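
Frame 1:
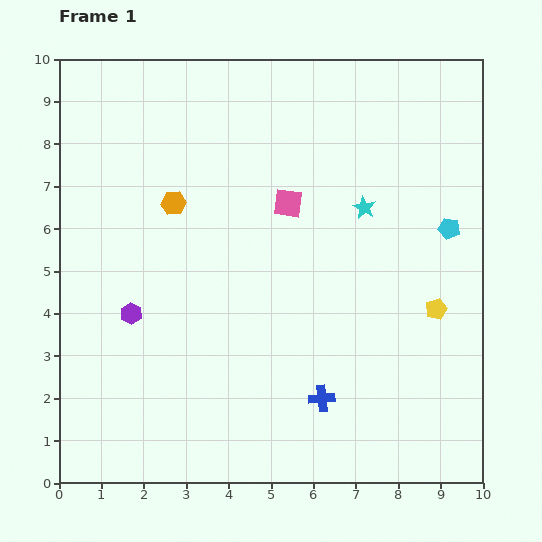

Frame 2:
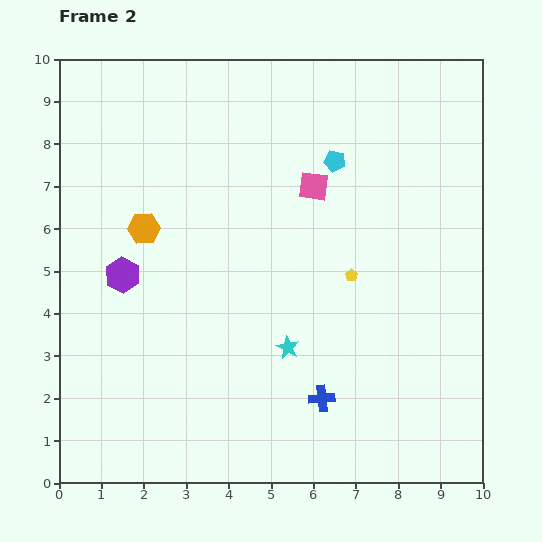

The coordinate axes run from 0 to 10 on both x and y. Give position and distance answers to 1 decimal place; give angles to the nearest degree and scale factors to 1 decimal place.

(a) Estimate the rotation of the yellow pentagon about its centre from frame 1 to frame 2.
15° counter-clockwise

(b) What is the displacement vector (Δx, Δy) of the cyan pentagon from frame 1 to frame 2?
(-2.7, 1.6)

The cyan pentagon was at (9.2, 6.0) in frame 1 and (6.5, 7.6) in frame 2.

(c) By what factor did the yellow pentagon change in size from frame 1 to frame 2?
0.6×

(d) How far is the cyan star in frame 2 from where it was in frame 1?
3.8

The cyan star moved from (7.2, 6.5) to (5.4, 3.2), a distance of √(1.8² + 3.3²) ≈ 3.8.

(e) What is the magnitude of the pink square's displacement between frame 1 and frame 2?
0.7

The pink square moved from (5.4, 6.6) to (6.0, 7.0), a distance of √(0.6² + 0.4²) ≈ 0.7.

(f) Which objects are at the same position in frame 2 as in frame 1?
the blue cross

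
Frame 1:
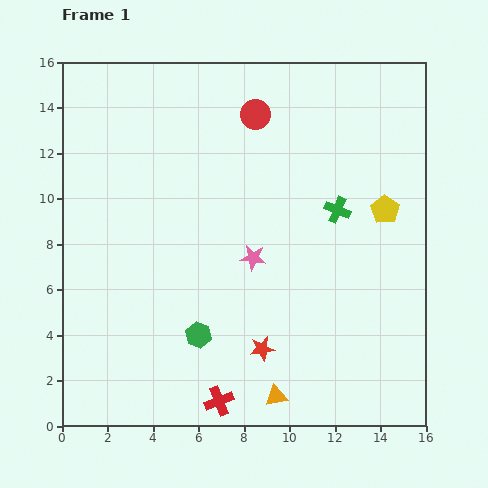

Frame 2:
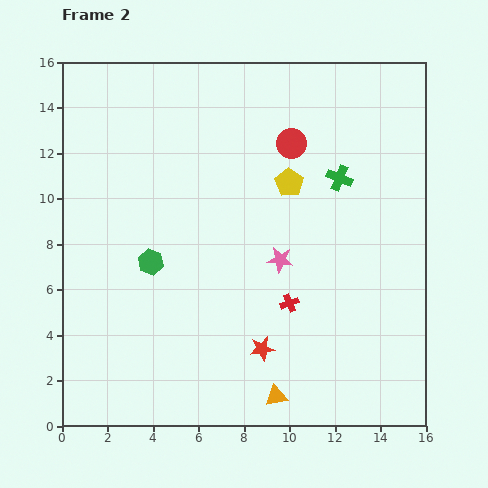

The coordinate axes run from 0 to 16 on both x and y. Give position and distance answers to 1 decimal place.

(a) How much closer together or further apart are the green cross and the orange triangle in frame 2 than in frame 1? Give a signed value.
+1.4

Distance in frame 1: 8.6. Distance in frame 2: 10.0.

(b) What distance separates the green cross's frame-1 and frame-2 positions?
1.4

The green cross moved from (12.1, 9.5) to (12.2, 10.9), a distance of √(0.1² + 1.4²) ≈ 1.4.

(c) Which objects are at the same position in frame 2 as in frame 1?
the red star, the orange triangle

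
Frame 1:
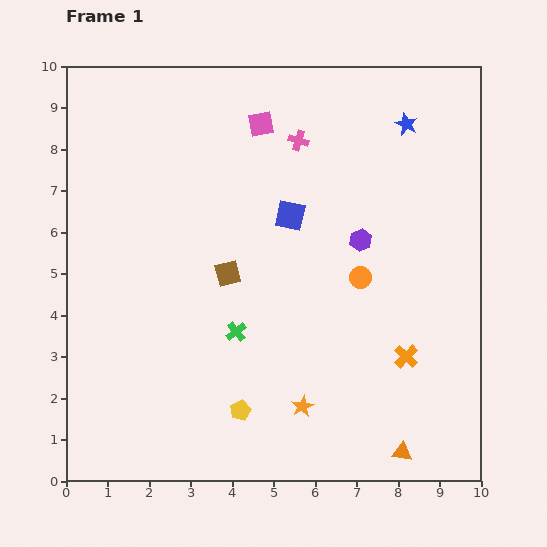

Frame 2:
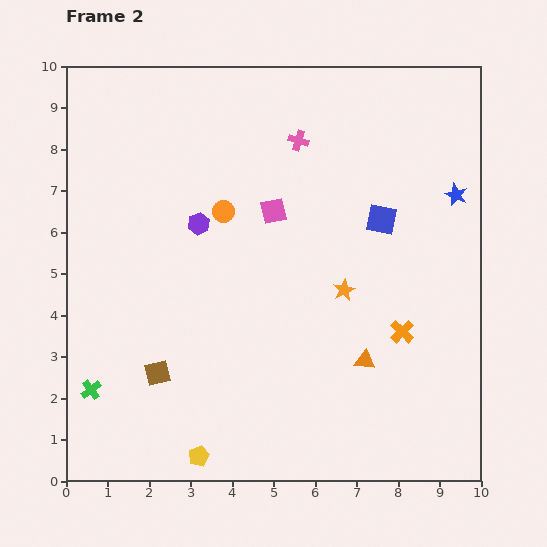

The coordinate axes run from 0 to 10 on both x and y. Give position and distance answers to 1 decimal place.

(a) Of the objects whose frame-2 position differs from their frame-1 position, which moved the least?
the orange cross

(moved 0.6)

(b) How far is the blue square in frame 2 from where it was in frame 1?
2.2

The blue square moved from (5.4, 6.4) to (7.6, 6.3), a distance of √(2.2² + 0.1²) ≈ 2.2.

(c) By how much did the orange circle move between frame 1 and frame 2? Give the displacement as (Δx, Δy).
(-3.3, 1.6)

The orange circle was at (7.1, 4.9) in frame 1 and (3.8, 6.5) in frame 2.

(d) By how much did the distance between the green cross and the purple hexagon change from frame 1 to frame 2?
+1.1

Distance in frame 1: 3.7. Distance in frame 2: 4.8.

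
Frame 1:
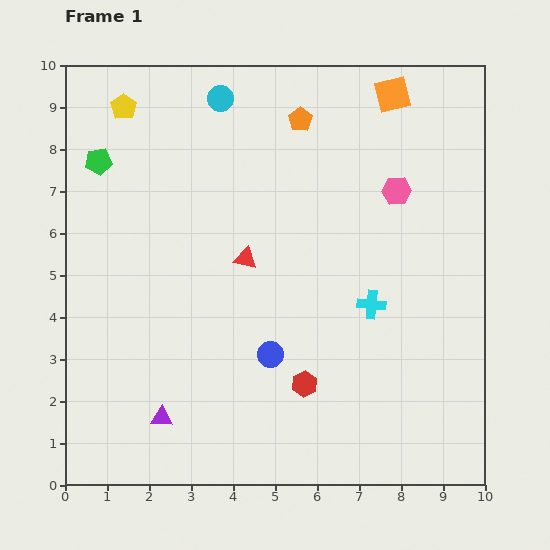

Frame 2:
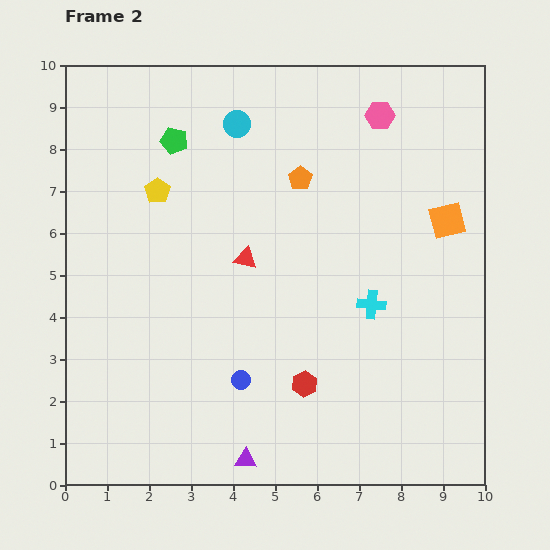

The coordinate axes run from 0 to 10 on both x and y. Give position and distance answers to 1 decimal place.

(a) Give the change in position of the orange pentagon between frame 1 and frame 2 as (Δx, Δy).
(0.0, -1.4)

The orange pentagon was at (5.6, 8.7) in frame 1 and (5.6, 7.3) in frame 2.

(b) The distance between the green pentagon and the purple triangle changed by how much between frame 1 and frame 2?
+1.5

Distance in frame 1: 6.3. Distance in frame 2: 7.8.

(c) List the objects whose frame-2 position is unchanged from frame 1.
the red hexagon, the cyan cross, the red triangle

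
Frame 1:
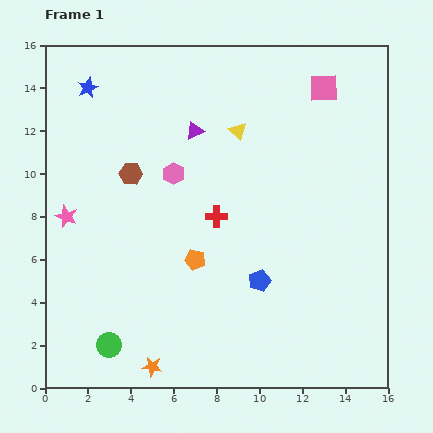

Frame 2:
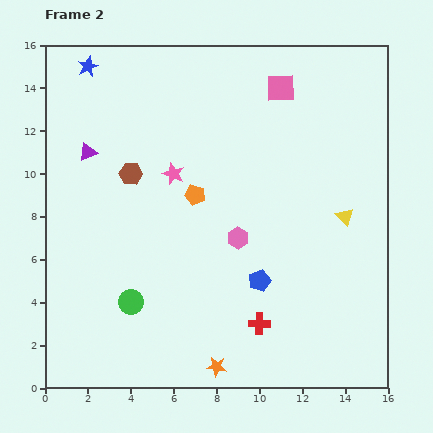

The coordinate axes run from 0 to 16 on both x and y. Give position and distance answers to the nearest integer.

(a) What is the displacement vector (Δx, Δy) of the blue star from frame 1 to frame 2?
(0, 1)

The blue star was at (2, 14) in frame 1 and (2, 15) in frame 2.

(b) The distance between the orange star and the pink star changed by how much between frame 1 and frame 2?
+1

Distance in frame 1: 8. Distance in frame 2: 9.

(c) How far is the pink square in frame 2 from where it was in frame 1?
2

The pink square moved from (13, 14) to (11, 14), a distance of √(2² + 0²) ≈ 2.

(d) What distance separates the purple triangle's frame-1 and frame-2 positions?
5

The purple triangle moved from (7, 12) to (2, 11), a distance of √(5² + 1²) ≈ 5.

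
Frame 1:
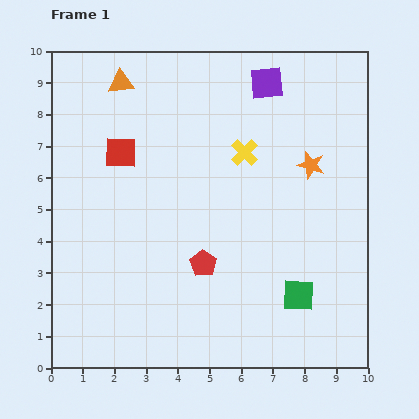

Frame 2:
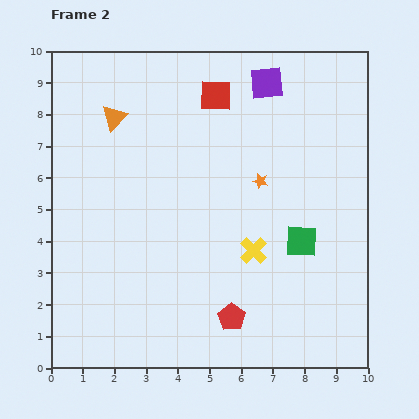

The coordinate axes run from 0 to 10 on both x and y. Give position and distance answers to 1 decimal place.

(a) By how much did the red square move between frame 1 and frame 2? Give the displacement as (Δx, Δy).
(3.0, 1.8)

The red square was at (2.2, 6.8) in frame 1 and (5.2, 8.6) in frame 2.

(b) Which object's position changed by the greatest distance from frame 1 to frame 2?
the red square

(moved 3.5; next 3.1)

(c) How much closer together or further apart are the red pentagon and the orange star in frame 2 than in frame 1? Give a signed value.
-0.2

Distance in frame 1: 4.6. Distance in frame 2: 4.4.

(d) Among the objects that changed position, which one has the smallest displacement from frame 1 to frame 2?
the orange triangle

(moved 1.1)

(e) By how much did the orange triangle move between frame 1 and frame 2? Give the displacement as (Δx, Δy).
(-0.2, -1.1)

The orange triangle was at (2.2, 9.0) in frame 1 and (2.0, 7.9) in frame 2.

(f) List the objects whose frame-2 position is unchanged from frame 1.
the purple square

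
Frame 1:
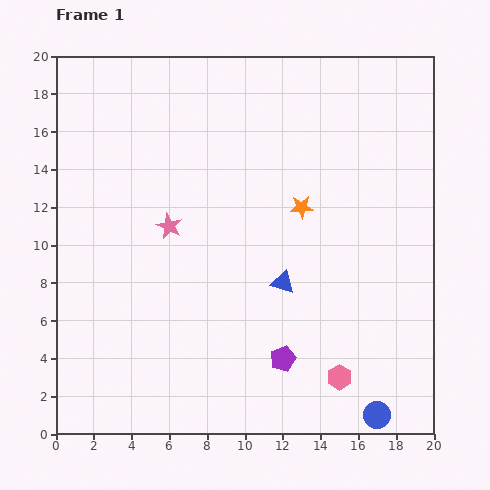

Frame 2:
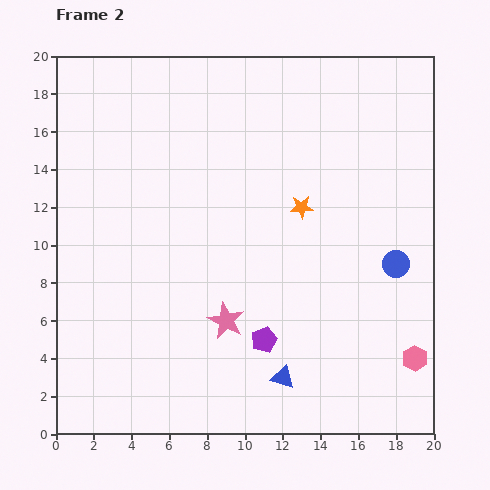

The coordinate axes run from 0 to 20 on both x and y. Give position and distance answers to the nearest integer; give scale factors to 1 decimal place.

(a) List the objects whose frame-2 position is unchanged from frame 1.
the orange star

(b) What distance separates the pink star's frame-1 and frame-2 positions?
6

The pink star moved from (6, 11) to (9, 6), a distance of √(3² + 5²) ≈ 6.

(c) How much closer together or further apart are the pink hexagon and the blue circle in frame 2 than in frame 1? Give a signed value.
+2

Distance in frame 1: 3. Distance in frame 2: 5.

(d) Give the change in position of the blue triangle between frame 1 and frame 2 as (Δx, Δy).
(0, -5)

The blue triangle was at (12, 8) in frame 1 and (12, 3) in frame 2.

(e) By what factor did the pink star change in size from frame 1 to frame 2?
1.4×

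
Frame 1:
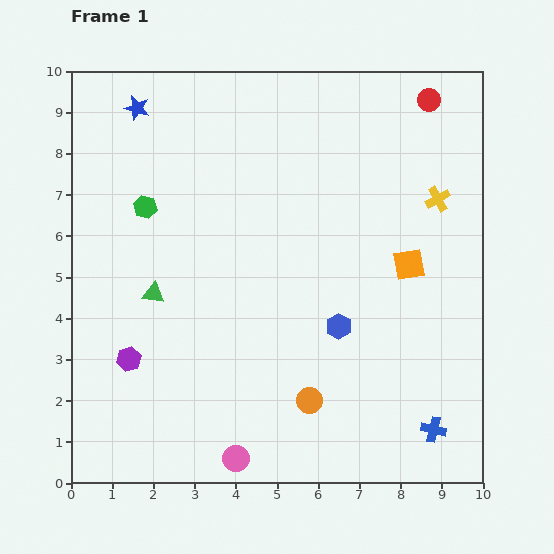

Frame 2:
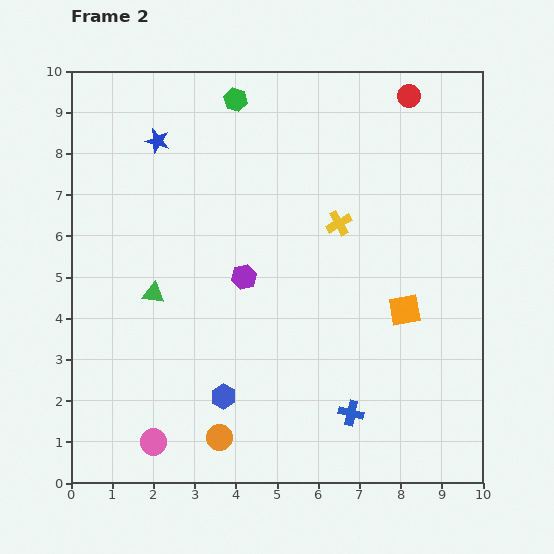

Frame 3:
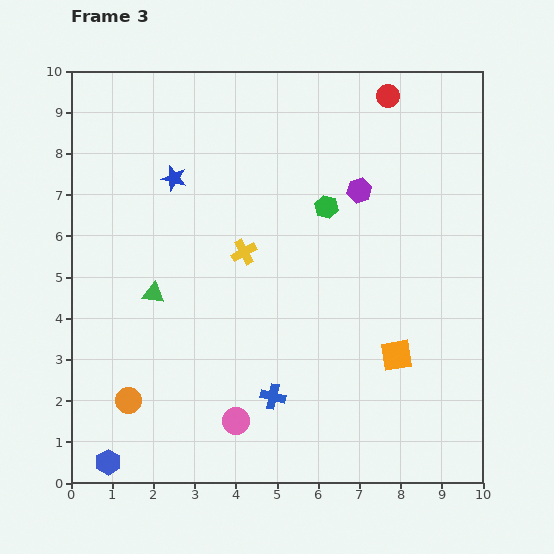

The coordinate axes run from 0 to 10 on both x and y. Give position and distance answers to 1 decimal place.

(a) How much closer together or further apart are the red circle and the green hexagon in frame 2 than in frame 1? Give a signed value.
-3.2

Distance in frame 1: 7.4. Distance in frame 2: 4.2.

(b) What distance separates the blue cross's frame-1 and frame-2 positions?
2.0

The blue cross moved from (8.8, 1.3) to (6.8, 1.7), a distance of √(2.0² + 0.4²) ≈ 2.0.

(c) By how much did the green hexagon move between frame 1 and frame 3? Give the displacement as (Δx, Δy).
(4.4, 0.0)

The green hexagon was at (1.8, 6.7) in frame 1 and (6.2, 6.7) in frame 3.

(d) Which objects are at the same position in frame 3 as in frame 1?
the green triangle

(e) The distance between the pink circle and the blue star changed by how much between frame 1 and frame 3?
-2.7

Distance in frame 1: 8.8. Distance in frame 3: 6.1.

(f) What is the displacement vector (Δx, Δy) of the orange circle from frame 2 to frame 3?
(-2.2, 0.9)

The orange circle was at (3.6, 1.1) in frame 2 and (1.4, 2.0) in frame 3.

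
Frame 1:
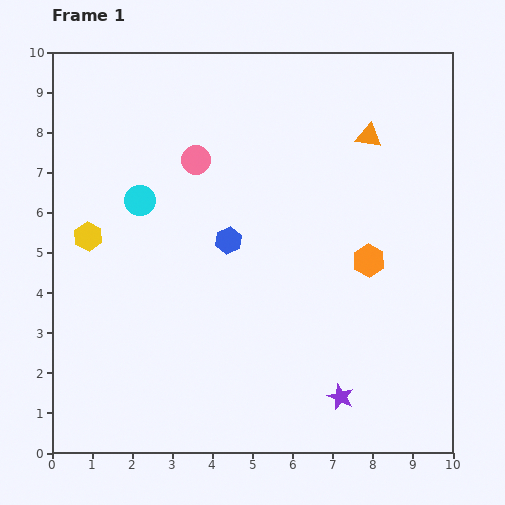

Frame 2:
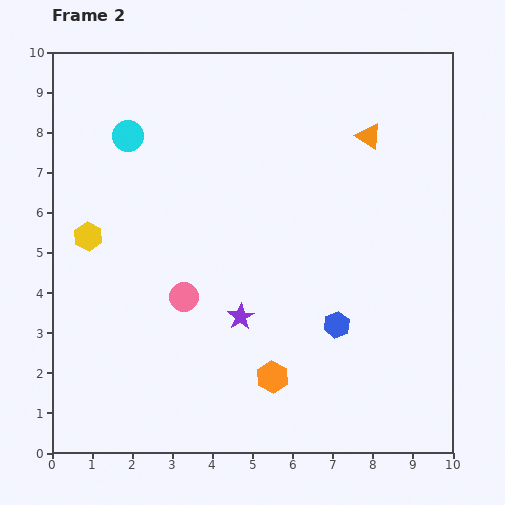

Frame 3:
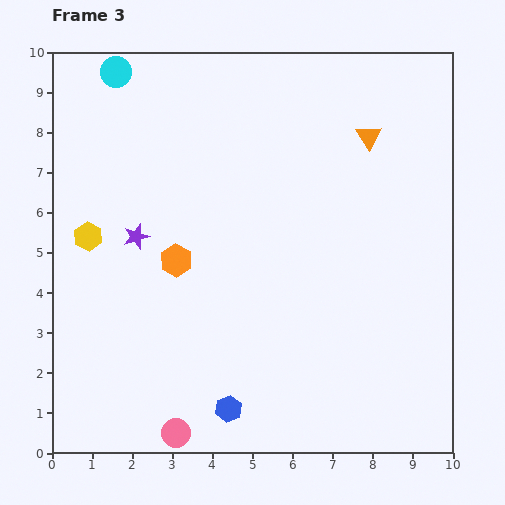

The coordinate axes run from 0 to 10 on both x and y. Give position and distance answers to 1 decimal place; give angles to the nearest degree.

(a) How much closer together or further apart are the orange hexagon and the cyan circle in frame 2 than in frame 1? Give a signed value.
+1.1

Distance in frame 1: 5.9. Distance in frame 2: 7.0.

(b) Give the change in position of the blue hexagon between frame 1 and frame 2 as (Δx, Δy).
(2.7, -2.1)

The blue hexagon was at (4.4, 5.3) in frame 1 and (7.1, 3.2) in frame 2.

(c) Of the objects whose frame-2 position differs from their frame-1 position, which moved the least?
the cyan circle

(moved 1.6)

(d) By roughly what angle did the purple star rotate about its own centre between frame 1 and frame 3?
31° clockwise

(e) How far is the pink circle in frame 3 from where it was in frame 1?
6.8

The pink circle moved from (3.6, 7.3) to (3.1, 0.5), a distance of √(0.5² + 6.8²) ≈ 6.8.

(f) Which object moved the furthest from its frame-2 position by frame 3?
the orange hexagon

(moved 3.8; next 3.4)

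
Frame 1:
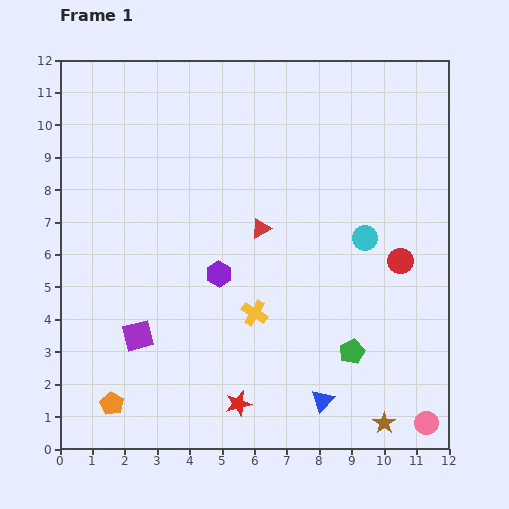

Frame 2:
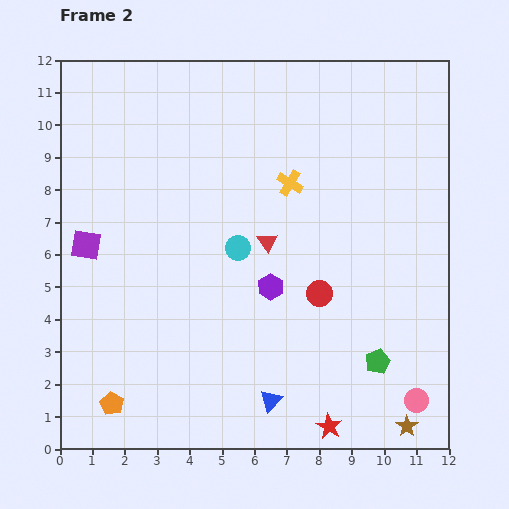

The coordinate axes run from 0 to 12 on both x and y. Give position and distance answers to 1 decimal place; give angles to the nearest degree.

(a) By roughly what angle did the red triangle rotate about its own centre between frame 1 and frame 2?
34° counter-clockwise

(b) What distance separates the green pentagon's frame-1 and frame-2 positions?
0.9

The green pentagon moved from (9.0, 3.0) to (9.8, 2.7), a distance of √(0.8² + 0.3²) ≈ 0.9.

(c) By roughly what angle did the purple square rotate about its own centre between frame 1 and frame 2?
23° clockwise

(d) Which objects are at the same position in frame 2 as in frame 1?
the orange pentagon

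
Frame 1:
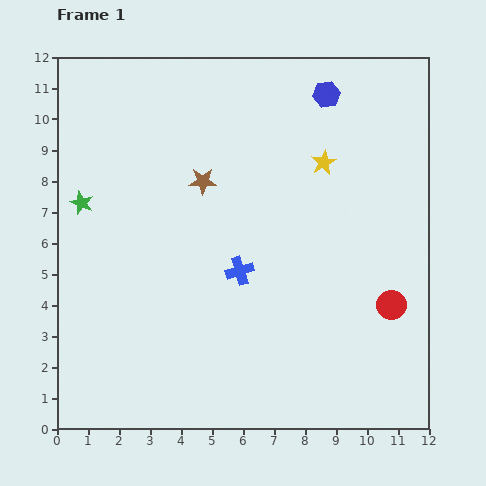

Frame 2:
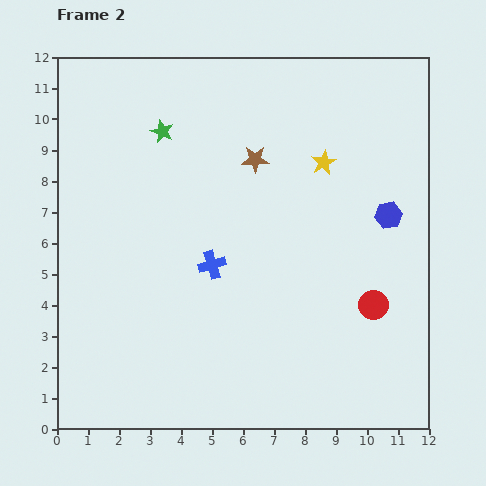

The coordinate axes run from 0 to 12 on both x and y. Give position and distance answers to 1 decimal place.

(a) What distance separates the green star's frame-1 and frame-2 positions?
3.5

The green star moved from (0.8, 7.3) to (3.4, 9.6), a distance of √(2.6² + 2.3²) ≈ 3.5.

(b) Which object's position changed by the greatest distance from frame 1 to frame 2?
the blue hexagon

(moved 4.4; next 3.5)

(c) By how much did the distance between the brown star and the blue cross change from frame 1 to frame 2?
+0.6

Distance in frame 1: 3.1. Distance in frame 2: 3.7.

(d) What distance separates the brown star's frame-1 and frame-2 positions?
1.8

The brown star moved from (4.7, 8.0) to (6.4, 8.7), a distance of √(1.7² + 0.7²) ≈ 1.8.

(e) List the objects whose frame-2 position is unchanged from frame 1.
the yellow star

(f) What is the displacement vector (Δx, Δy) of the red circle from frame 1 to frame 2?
(-0.6, 0.0)

The red circle was at (10.8, 4.0) in frame 1 and (10.2, 4.0) in frame 2.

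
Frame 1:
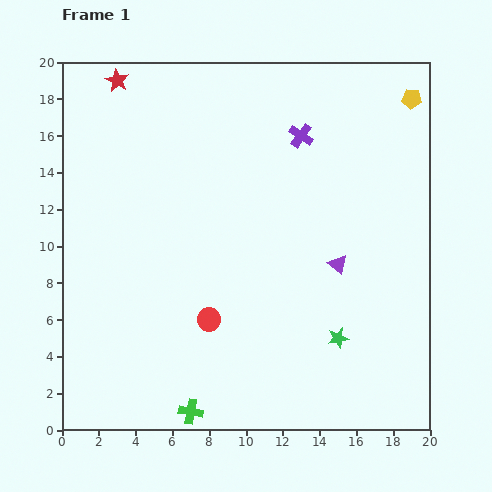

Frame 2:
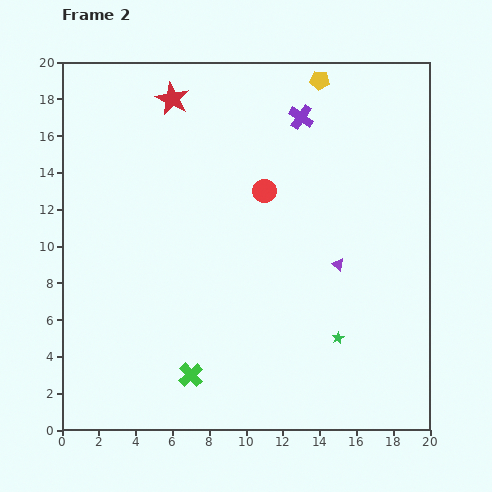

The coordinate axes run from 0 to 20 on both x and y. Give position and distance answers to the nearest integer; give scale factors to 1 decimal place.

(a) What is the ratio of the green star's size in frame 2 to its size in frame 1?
0.6×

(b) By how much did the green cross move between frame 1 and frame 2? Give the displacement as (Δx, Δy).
(0, 2)

The green cross was at (7, 1) in frame 1 and (7, 3) in frame 2.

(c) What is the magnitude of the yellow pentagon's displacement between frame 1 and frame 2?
5

The yellow pentagon moved from (19, 18) to (14, 19), a distance of √(5² + 1²) ≈ 5.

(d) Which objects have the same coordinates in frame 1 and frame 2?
the purple triangle, the green star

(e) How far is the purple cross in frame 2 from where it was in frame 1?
1

The purple cross moved from (13, 16) to (13, 17), a distance of √(0² + 1²) ≈ 1.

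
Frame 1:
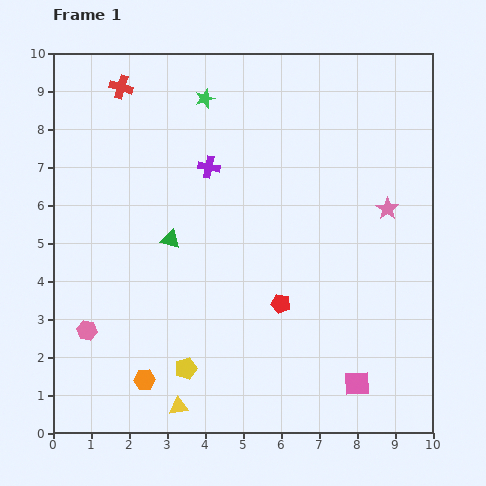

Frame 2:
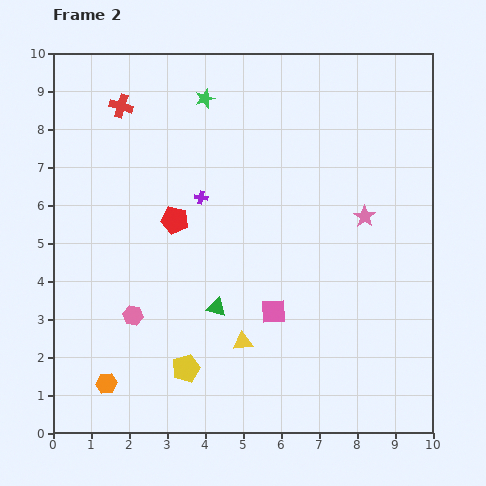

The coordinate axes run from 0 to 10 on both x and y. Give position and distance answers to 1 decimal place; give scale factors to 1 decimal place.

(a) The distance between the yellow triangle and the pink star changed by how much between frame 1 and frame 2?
-3.0

Distance in frame 1: 7.6. Distance in frame 2: 4.6.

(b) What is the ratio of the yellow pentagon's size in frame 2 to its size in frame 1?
1.3×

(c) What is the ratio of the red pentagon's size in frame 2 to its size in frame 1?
1.4×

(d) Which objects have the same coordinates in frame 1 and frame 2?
the green star, the yellow pentagon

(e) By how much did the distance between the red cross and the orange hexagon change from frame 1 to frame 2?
-0.4

Distance in frame 1: 7.7. Distance in frame 2: 7.3.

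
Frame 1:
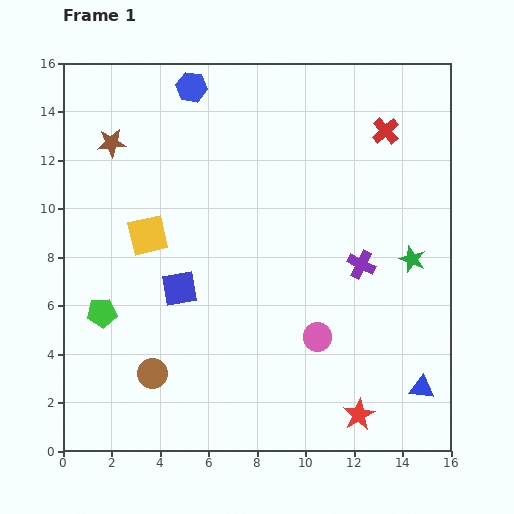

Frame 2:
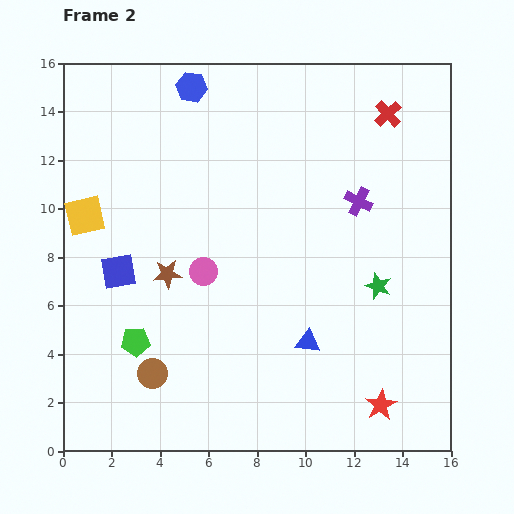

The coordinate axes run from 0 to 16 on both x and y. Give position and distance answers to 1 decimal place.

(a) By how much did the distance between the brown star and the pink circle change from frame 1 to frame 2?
-10.2

Distance in frame 1: 11.7. Distance in frame 2: 1.5.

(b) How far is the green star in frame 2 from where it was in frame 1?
1.8

The green star moved from (14.4, 7.9) to (13.0, 6.8), a distance of √(1.4² + 1.1²) ≈ 1.8.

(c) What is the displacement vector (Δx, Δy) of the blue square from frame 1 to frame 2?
(-2.5, 0.7)

The blue square was at (4.8, 6.7) in frame 1 and (2.3, 7.4) in frame 2.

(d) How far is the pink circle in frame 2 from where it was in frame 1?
5.4

The pink circle moved from (10.5, 4.7) to (5.8, 7.4), a distance of √(4.7² + 2.7²) ≈ 5.4.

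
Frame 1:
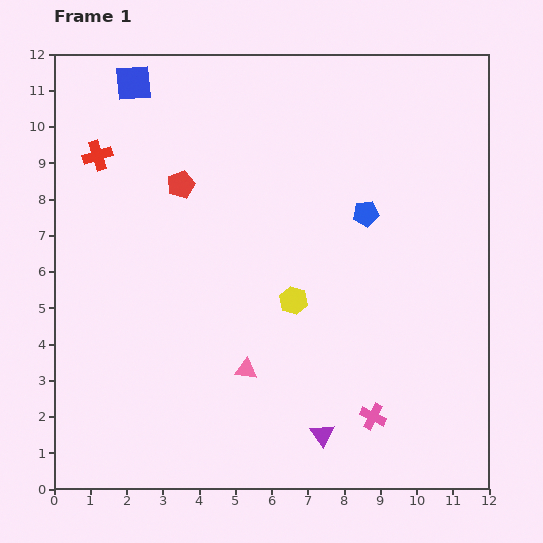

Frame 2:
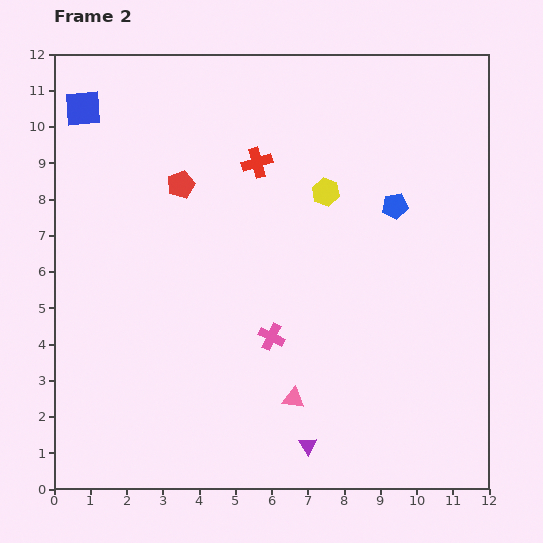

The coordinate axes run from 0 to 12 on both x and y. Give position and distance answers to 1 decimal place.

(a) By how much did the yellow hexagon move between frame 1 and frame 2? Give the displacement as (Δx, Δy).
(0.9, 3.0)

The yellow hexagon was at (6.6, 5.2) in frame 1 and (7.5, 8.2) in frame 2.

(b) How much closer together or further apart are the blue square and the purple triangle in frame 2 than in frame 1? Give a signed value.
+0.2

Distance in frame 1: 11.0. Distance in frame 2: 11.2.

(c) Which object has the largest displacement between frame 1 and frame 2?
the red cross

(moved 4.4; next 3.6)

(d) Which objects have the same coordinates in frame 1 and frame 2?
the red pentagon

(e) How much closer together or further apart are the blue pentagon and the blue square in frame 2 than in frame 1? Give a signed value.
+1.7

Distance in frame 1: 7.3. Distance in frame 2: 9.0.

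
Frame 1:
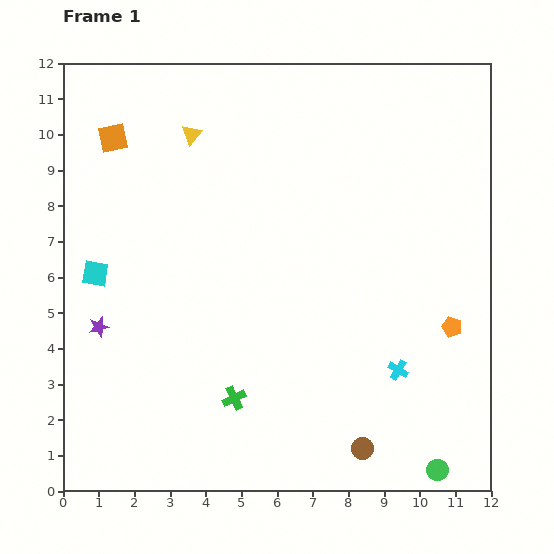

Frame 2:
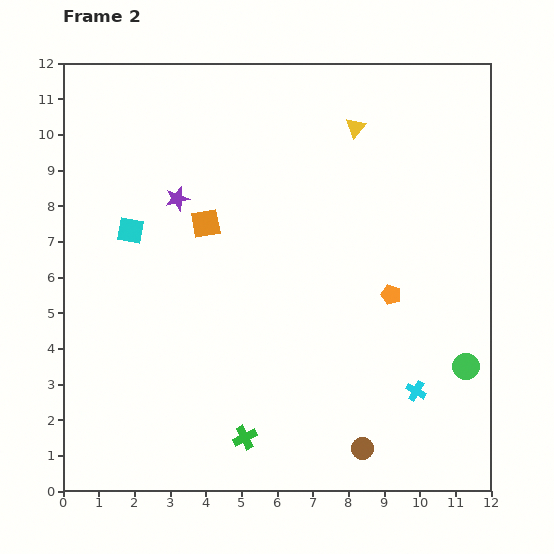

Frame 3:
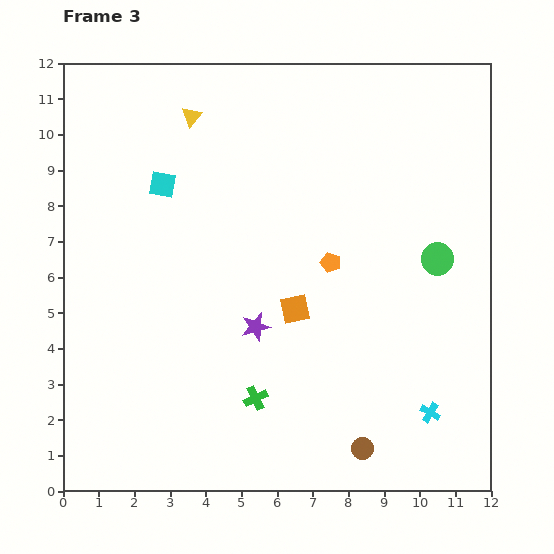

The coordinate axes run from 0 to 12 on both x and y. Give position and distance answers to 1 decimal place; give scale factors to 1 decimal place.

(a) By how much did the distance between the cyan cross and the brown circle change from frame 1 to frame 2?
-0.2

Distance in frame 1: 2.4. Distance in frame 2: 2.2.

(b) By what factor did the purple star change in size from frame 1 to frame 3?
1.4×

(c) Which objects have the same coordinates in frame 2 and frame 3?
the brown circle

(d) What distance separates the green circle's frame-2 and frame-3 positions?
3.1

The green circle moved from (11.3, 3.5) to (10.5, 6.5), a distance of √(0.8² + 3.0²) ≈ 3.1.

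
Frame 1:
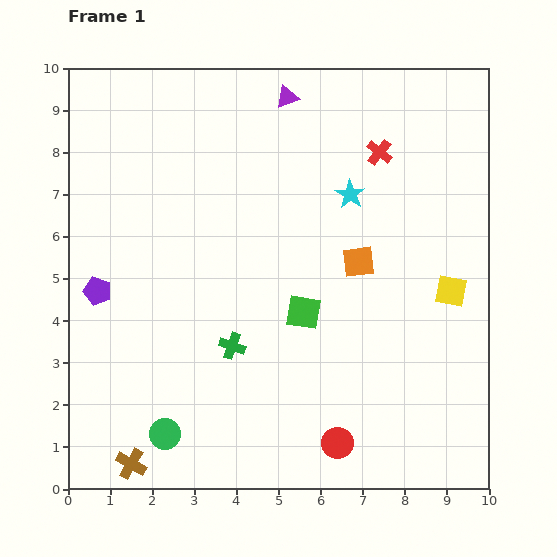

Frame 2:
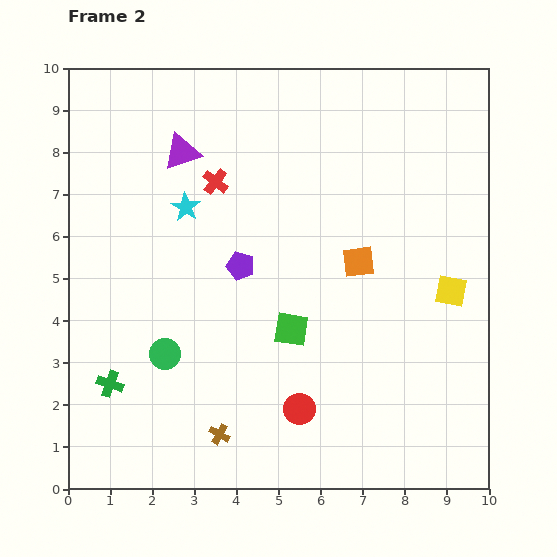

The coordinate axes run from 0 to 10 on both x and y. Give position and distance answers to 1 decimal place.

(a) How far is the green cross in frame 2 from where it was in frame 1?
3.0

The green cross moved from (3.9, 3.4) to (1.0, 2.5), a distance of √(2.9² + 0.9²) ≈ 3.0.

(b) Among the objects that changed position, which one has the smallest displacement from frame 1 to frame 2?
the green square

(moved 0.5)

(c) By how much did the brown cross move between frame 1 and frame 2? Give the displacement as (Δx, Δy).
(2.1, 0.7)

The brown cross was at (1.5, 0.6) in frame 1 and (3.6, 1.3) in frame 2.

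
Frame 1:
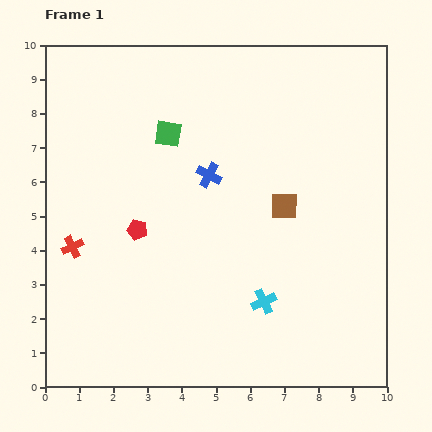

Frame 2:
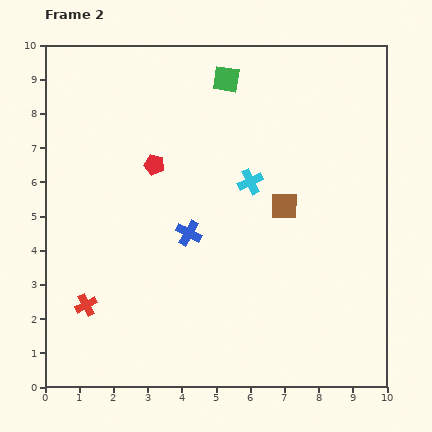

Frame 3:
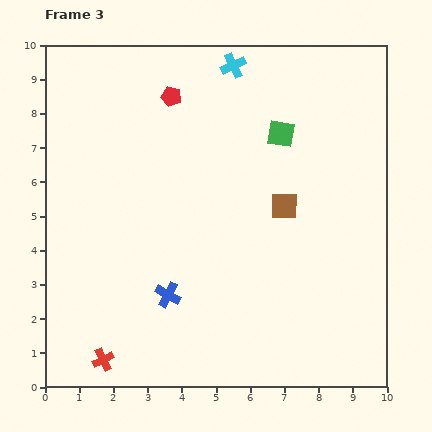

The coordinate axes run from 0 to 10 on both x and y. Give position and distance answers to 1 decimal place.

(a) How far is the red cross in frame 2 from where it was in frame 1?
1.7

The red cross moved from (0.8, 4.1) to (1.2, 2.4), a distance of √(0.4² + 1.7²) ≈ 1.7.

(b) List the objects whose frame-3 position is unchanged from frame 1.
the brown square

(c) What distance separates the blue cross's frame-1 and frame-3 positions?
3.7

The blue cross moved from (4.8, 6.2) to (3.6, 2.7), a distance of √(1.2² + 3.5²) ≈ 3.7.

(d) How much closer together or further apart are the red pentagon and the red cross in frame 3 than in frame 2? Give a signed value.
+3.4

Distance in frame 2: 4.6. Distance in frame 3: 8.0.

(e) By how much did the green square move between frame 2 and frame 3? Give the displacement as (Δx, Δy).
(1.6, -1.6)

The green square was at (5.3, 9.0) in frame 2 and (6.9, 7.4) in frame 3.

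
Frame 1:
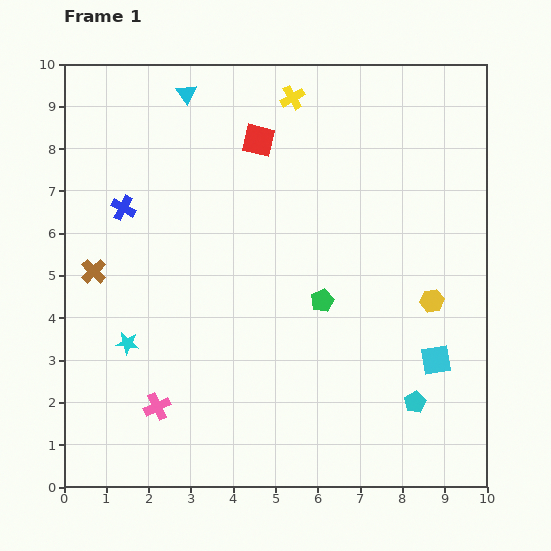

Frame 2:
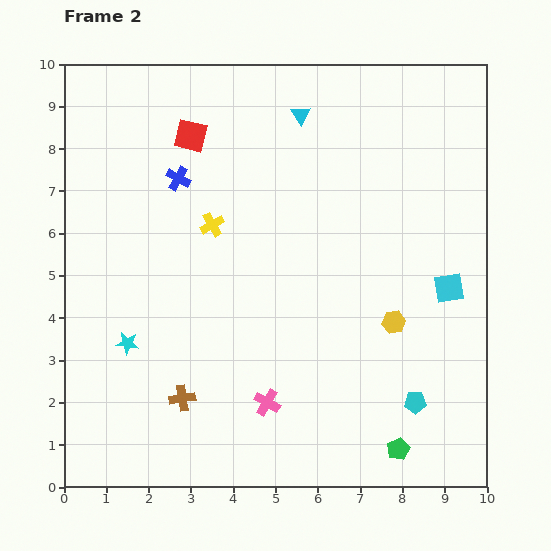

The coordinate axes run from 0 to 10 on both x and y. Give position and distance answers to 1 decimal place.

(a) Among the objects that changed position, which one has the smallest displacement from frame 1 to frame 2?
the yellow hexagon

(moved 1.0)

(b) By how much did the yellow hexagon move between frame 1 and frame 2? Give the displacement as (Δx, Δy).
(-0.9, -0.5)

The yellow hexagon was at (8.7, 4.4) in frame 1 and (7.8, 3.9) in frame 2.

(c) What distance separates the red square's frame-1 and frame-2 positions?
1.6

The red square moved from (4.6, 8.2) to (3.0, 8.3), a distance of √(1.6² + 0.1²) ≈ 1.6.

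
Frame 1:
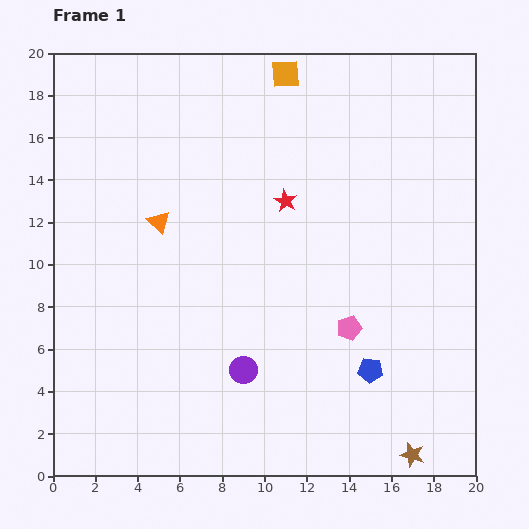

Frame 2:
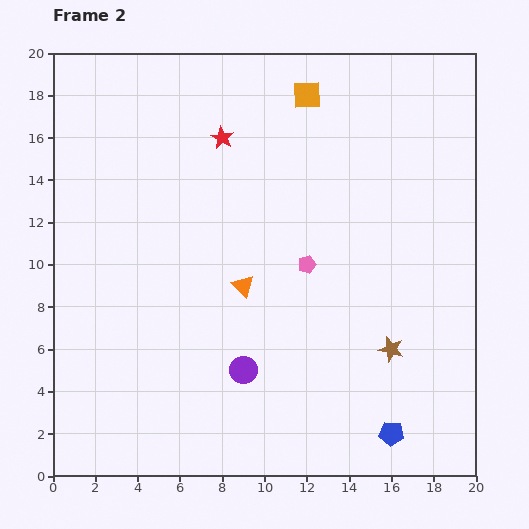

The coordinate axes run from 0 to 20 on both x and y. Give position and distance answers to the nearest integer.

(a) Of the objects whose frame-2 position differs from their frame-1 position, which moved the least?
the orange square

(moved 1)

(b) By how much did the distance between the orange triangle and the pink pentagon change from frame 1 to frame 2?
-7

Distance in frame 1: 10. Distance in frame 2: 3.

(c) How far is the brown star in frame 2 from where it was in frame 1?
5

The brown star moved from (17, 1) to (16, 6), a distance of √(1² + 5²) ≈ 5.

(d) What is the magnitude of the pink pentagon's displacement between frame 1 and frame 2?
4

The pink pentagon moved from (14, 7) to (12, 10), a distance of √(2² + 3²) ≈ 4.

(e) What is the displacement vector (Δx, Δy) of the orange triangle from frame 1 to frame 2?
(4, -3)

The orange triangle was at (5, 12) in frame 1 and (9, 9) in frame 2.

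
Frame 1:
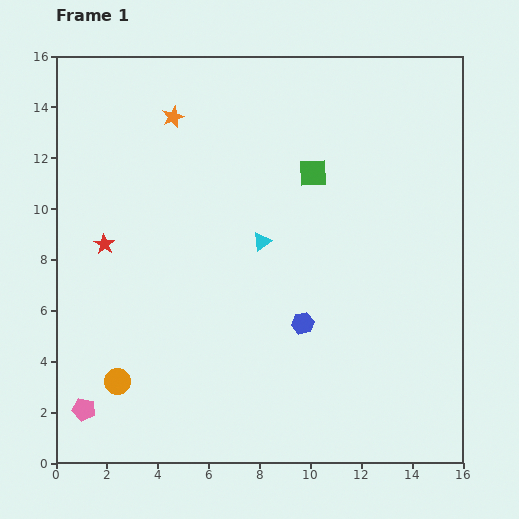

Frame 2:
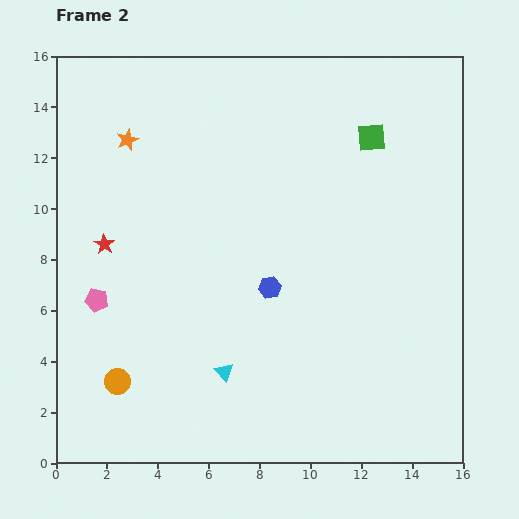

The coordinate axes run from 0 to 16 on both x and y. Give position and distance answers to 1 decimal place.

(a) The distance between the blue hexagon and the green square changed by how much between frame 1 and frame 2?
+1.2

Distance in frame 1: 5.9. Distance in frame 2: 7.1.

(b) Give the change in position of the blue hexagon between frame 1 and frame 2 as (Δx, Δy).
(-1.3, 1.4)

The blue hexagon was at (9.7, 5.5) in frame 1 and (8.4, 6.9) in frame 2.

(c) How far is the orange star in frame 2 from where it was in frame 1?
2.0

The orange star moved from (4.6, 13.6) to (2.8, 12.7), a distance of √(1.8² + 0.9²) ≈ 2.0.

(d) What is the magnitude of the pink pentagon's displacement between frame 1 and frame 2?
4.3

The pink pentagon moved from (1.1, 2.1) to (1.6, 6.4), a distance of √(0.5² + 4.3²) ≈ 4.3.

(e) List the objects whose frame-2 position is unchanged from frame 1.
the red star, the orange circle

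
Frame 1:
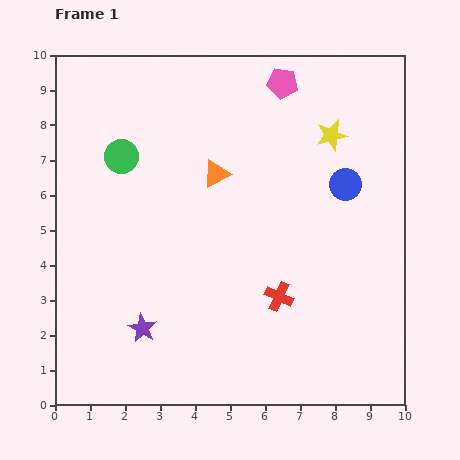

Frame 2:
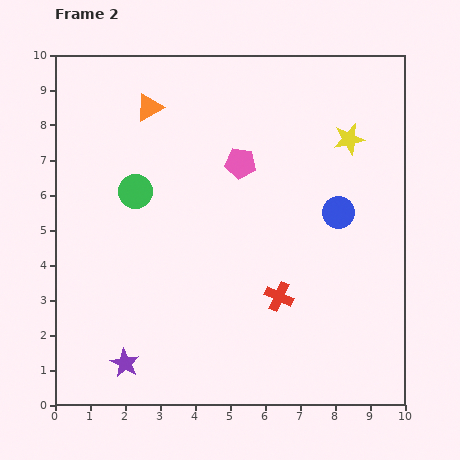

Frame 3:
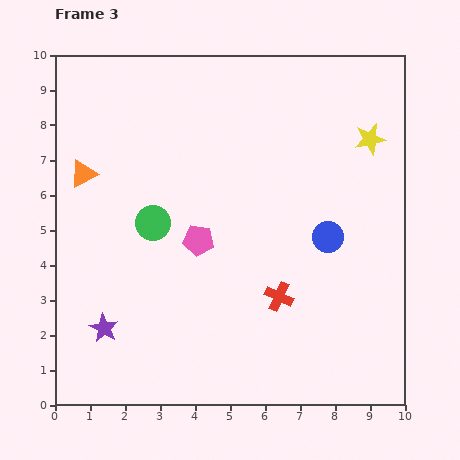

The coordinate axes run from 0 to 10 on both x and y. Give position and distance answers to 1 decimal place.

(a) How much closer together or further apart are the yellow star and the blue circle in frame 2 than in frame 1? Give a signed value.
+0.6

Distance in frame 1: 1.5. Distance in frame 2: 2.1.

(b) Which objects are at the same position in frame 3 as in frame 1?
the red cross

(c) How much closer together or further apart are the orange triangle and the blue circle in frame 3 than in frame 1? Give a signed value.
+3.5

Distance in frame 1: 3.7. Distance in frame 3: 7.2.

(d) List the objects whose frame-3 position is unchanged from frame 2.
the red cross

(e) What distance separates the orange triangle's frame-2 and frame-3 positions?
2.7

The orange triangle moved from (2.7, 8.5) to (0.8, 6.6), a distance of √(1.9² + 1.9²) ≈ 2.7.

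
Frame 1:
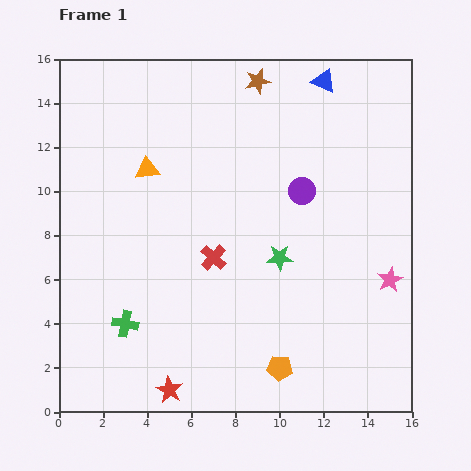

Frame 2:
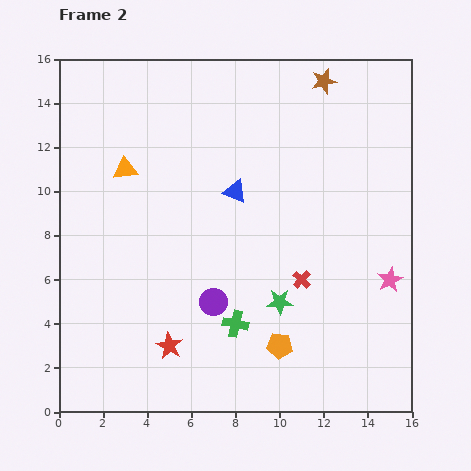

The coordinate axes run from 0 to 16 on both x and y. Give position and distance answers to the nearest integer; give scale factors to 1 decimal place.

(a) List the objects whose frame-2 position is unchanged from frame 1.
the pink star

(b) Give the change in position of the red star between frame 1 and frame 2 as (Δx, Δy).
(0, 2)

The red star was at (5, 1) in frame 1 and (5, 3) in frame 2.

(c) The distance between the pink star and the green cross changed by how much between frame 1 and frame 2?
-5

Distance in frame 1: 12. Distance in frame 2: 7.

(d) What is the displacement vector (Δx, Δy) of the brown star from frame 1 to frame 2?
(3, 0)

The brown star was at (9, 15) in frame 1 and (12, 15) in frame 2.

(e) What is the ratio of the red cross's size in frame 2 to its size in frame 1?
0.7×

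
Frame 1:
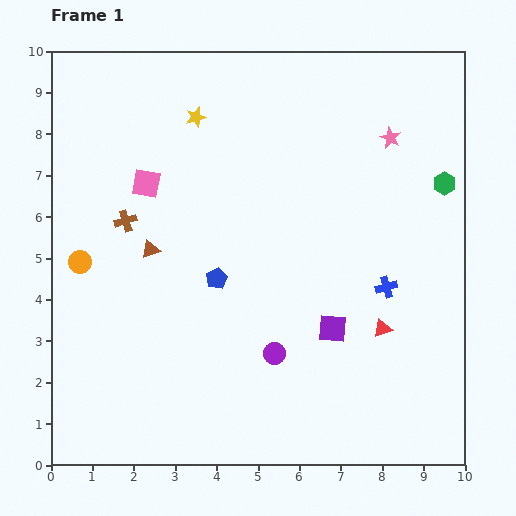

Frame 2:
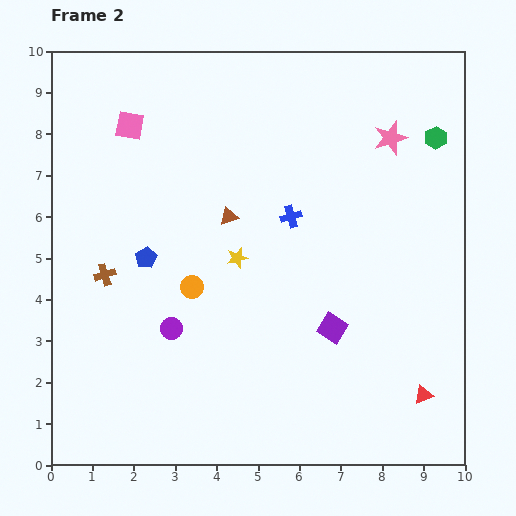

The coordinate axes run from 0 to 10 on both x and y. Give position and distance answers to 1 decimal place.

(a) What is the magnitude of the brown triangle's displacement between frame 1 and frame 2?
2.1

The brown triangle moved from (2.4, 5.2) to (4.3, 6.0), a distance of √(1.9² + 0.8²) ≈ 2.1.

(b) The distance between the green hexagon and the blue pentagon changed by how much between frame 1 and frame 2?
+1.6

Distance in frame 1: 6.0. Distance in frame 2: 7.6.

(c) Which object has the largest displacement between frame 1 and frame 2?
the yellow star

(moved 3.5; next 2.9)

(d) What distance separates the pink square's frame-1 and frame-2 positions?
1.5

The pink square moved from (2.3, 6.8) to (1.9, 8.2), a distance of √(0.4² + 1.4²) ≈ 1.5.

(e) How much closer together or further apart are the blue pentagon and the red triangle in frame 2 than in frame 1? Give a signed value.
+3.3

Distance in frame 1: 4.2. Distance in frame 2: 7.5.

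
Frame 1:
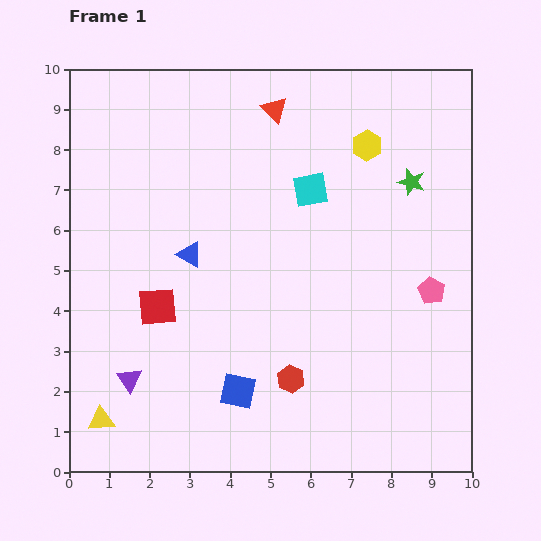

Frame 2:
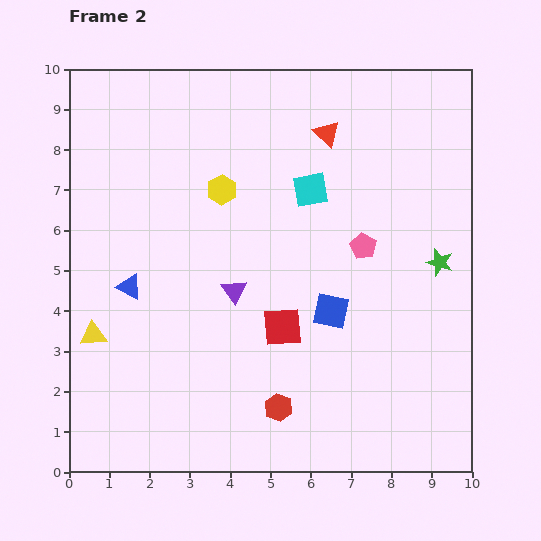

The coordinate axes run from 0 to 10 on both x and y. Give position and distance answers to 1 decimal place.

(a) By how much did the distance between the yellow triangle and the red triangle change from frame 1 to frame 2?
-1.1

Distance in frame 1: 8.8. Distance in frame 2: 7.7.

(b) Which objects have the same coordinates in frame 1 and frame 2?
the cyan square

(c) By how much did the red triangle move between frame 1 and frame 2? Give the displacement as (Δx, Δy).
(1.3, -0.6)

The red triangle was at (5.1, 9.0) in frame 1 and (6.4, 8.4) in frame 2.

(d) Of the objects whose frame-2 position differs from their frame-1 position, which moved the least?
the red hexagon

(moved 0.8)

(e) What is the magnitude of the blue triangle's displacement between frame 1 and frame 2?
1.7

The blue triangle moved from (3.0, 5.4) to (1.5, 4.6), a distance of √(1.5² + 0.8²) ≈ 1.7.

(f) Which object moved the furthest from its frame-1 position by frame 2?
the yellow hexagon

(moved 3.8; next 3.4)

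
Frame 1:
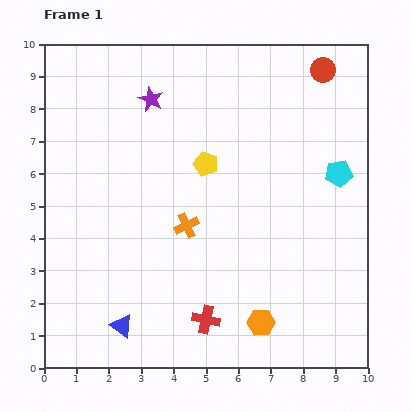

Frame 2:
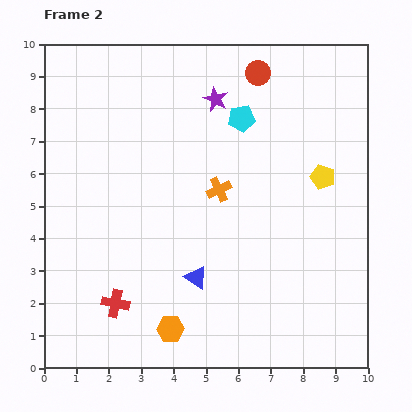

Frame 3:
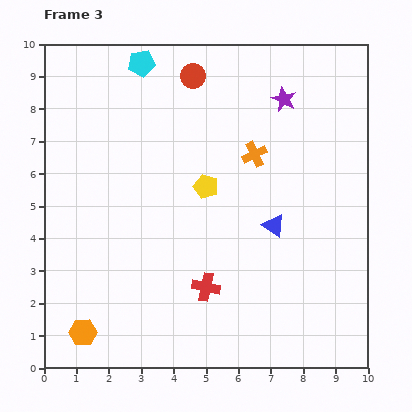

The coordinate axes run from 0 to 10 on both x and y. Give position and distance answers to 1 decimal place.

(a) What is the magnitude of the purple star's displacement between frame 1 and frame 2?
2.0

The purple star moved from (3.3, 8.3) to (5.3, 8.3), a distance of √(2.0² + 0.0²) ≈ 2.0.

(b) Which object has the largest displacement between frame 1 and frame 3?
the cyan pentagon

(moved 7.0; next 5.6)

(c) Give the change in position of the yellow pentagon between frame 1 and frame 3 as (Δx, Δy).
(0.0, -0.7)

The yellow pentagon was at (5.0, 6.3) in frame 1 and (5.0, 5.6) in frame 3.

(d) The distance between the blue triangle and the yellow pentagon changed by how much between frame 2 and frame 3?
-2.6

Distance in frame 2: 5.0. Distance in frame 3: 2.4.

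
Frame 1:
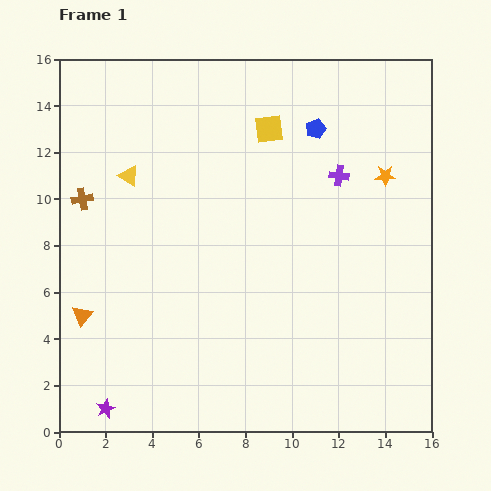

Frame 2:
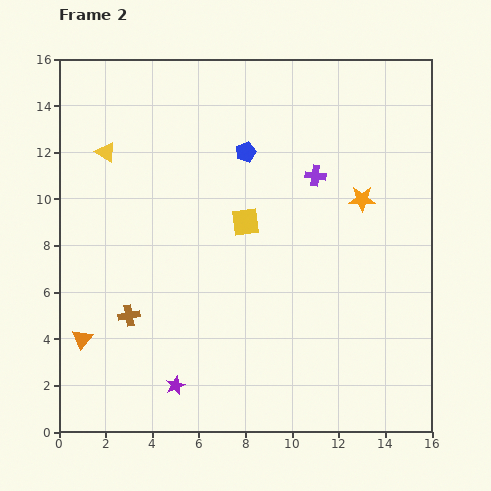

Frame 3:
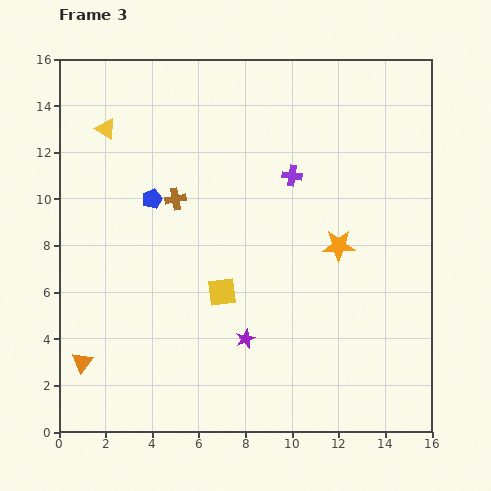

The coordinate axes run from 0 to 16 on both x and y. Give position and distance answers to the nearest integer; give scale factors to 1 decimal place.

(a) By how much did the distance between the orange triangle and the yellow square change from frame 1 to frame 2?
-2

Distance in frame 1: 11. Distance in frame 2: 9.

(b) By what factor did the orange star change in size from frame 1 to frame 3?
1.6×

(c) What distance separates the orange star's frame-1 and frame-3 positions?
4

The orange star moved from (14, 11) to (12, 8), a distance of √(2² + 3²) ≈ 4.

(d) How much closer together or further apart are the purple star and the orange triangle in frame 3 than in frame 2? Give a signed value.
+3

Distance in frame 2: 4. Distance in frame 3: 7.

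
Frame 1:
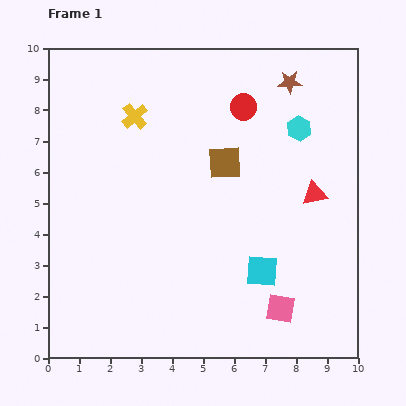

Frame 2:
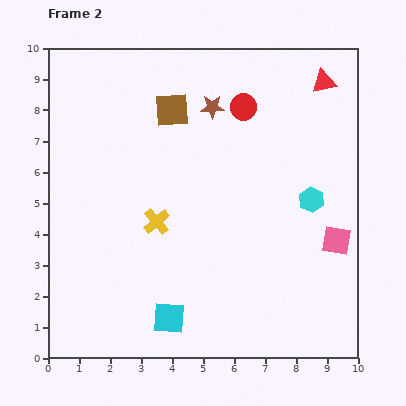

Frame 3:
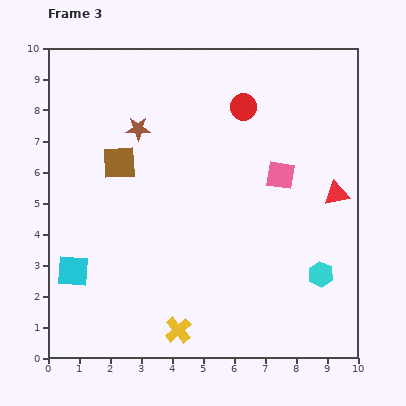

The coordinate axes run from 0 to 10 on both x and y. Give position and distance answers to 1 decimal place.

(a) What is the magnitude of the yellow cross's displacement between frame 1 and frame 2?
3.5

The yellow cross moved from (2.8, 7.8) to (3.5, 4.4), a distance of √(0.7² + 3.4²) ≈ 3.5.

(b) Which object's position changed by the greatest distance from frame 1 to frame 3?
the yellow cross

(moved 7.0; next 6.1)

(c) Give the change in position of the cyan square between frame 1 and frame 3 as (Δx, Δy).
(-6.1, 0.0)

The cyan square was at (6.9, 2.8) in frame 1 and (0.8, 2.8) in frame 3.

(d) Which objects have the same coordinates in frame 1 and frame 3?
the red circle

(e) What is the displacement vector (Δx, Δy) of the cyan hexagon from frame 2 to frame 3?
(0.3, -2.4)

The cyan hexagon was at (8.5, 5.1) in frame 2 and (8.8, 2.7) in frame 3.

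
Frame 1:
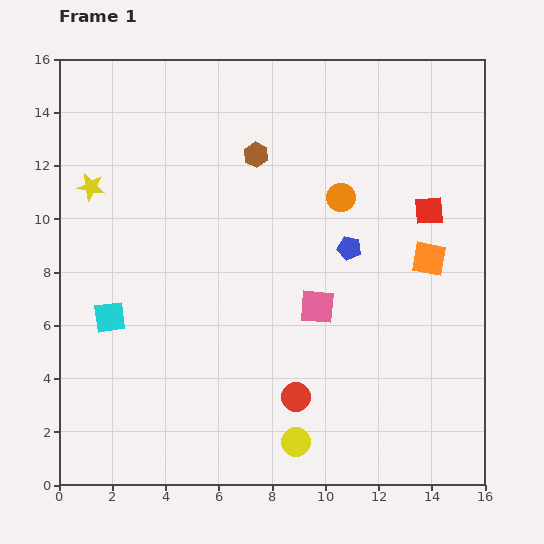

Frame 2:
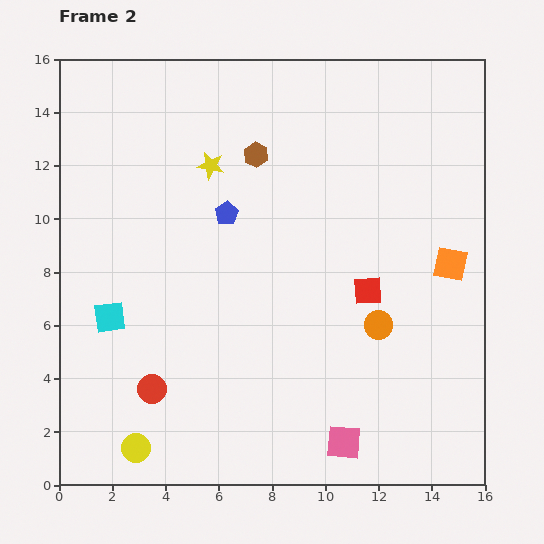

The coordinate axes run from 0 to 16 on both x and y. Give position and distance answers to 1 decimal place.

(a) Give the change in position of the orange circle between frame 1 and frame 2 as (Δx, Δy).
(1.4, -4.8)

The orange circle was at (10.6, 10.8) in frame 1 and (12.0, 6.0) in frame 2.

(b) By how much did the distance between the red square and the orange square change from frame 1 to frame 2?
+1.5

Distance in frame 1: 1.8. Distance in frame 2: 3.3.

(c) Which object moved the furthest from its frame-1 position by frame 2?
the yellow circle

(moved 6.0; next 5.4)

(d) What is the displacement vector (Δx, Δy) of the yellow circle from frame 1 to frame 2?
(-6.0, -0.2)

The yellow circle was at (8.9, 1.6) in frame 1 and (2.9, 1.4) in frame 2.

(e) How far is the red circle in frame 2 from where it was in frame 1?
5.4

The red circle moved from (8.9, 3.3) to (3.5, 3.6), a distance of √(5.4² + 0.3²) ≈ 5.4.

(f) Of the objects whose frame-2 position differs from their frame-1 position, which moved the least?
the orange square

(moved 0.8)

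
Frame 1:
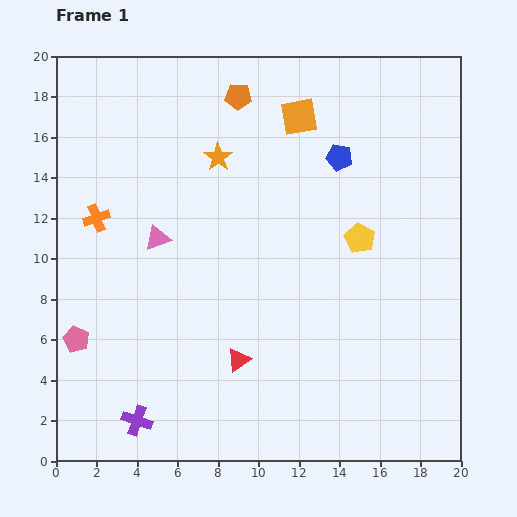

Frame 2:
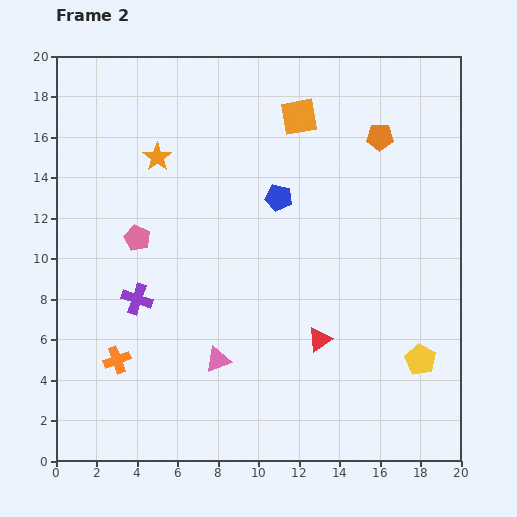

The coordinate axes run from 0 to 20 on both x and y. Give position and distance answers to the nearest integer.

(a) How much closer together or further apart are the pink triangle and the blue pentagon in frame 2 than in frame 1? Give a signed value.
-1

Distance in frame 1: 10. Distance in frame 2: 9.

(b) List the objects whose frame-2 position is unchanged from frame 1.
the orange square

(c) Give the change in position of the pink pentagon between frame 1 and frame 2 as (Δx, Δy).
(3, 5)

The pink pentagon was at (1, 6) in frame 1 and (4, 11) in frame 2.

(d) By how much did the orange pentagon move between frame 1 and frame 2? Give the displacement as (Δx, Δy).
(7, -2)

The orange pentagon was at (9, 18) in frame 1 and (16, 16) in frame 2.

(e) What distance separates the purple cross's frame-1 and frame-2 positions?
6

The purple cross moved from (4, 2) to (4, 8), a distance of √(0² + 6²) ≈ 6.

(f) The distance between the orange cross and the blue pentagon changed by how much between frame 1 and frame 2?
-1

Distance in frame 1: 12. Distance in frame 2: 11.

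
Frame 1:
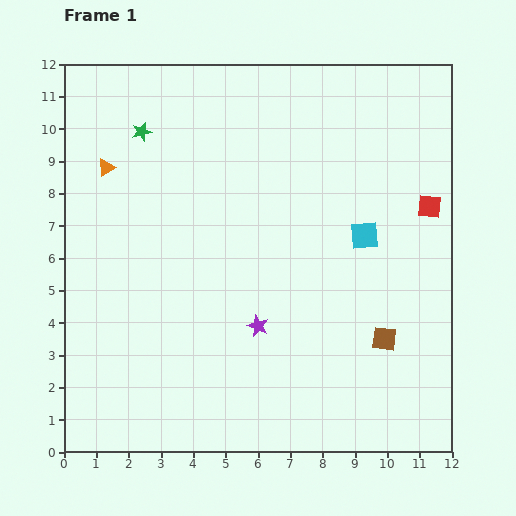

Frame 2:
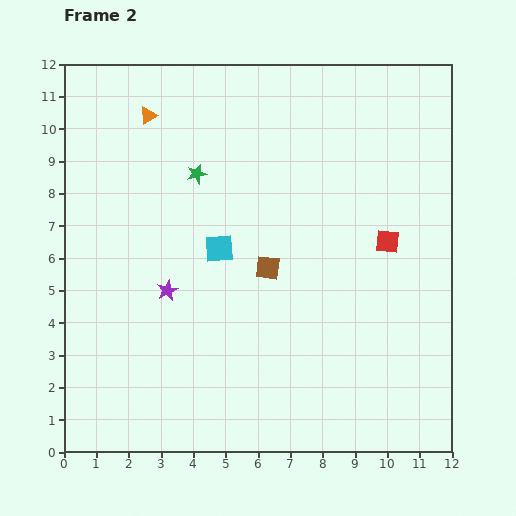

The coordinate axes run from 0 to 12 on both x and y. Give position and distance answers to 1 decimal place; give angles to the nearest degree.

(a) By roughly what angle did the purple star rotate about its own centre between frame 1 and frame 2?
24° clockwise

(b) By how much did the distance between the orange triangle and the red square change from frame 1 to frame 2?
-1.7

Distance in frame 1: 10.1. Distance in frame 2: 8.4.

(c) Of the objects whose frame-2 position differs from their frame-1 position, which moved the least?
the red square

(moved 1.7)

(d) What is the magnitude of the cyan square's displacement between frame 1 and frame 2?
4.5

The cyan square moved from (9.3, 6.7) to (4.8, 6.3), a distance of √(4.5² + 0.4²) ≈ 4.5.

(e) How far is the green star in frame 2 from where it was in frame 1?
2.1

The green star moved from (2.4, 9.9) to (4.1, 8.6), a distance of √(1.7² + 1.3²) ≈ 2.1.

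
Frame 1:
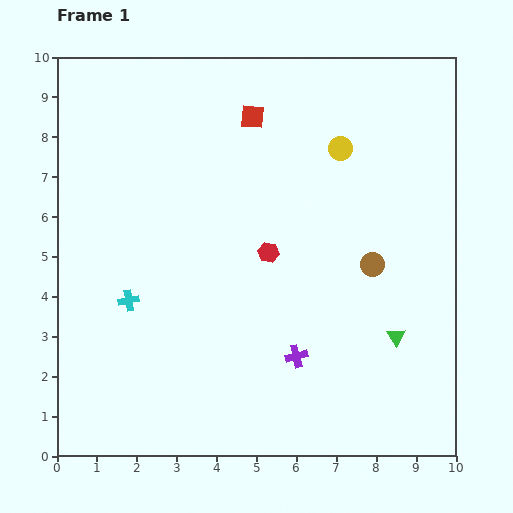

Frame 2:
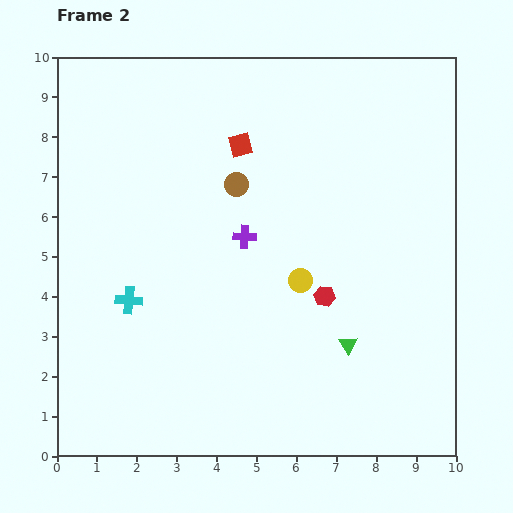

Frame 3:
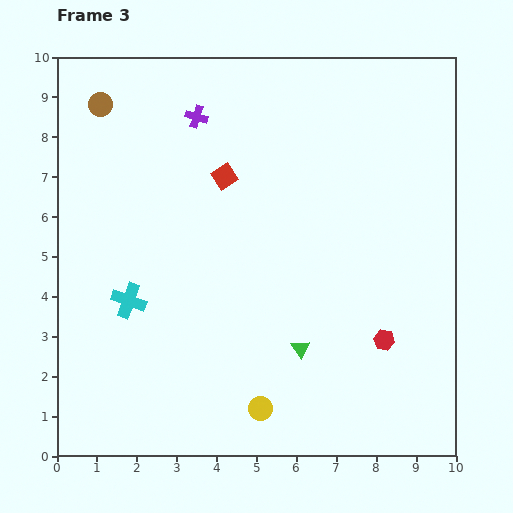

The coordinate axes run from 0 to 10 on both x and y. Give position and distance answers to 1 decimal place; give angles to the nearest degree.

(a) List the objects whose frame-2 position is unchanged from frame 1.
the cyan cross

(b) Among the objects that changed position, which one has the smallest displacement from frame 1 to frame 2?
the red square

(moved 0.8)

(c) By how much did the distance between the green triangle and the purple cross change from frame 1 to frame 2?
+1.2

Distance in frame 1: 2.5. Distance in frame 2: 3.7.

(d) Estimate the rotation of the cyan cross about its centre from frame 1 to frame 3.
30° clockwise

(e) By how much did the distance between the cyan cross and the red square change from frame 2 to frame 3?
-0.9

Distance in frame 2: 4.8. Distance in frame 3: 3.9.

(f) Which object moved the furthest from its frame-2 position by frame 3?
the brown circle

(moved 3.9; next 3.4)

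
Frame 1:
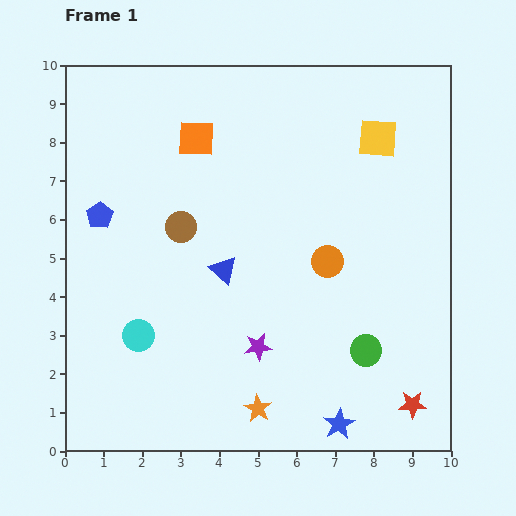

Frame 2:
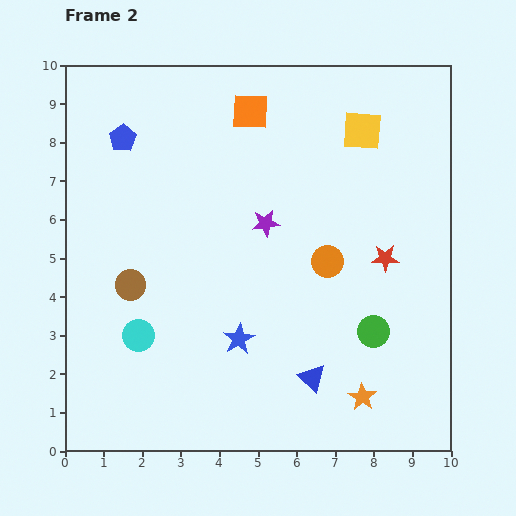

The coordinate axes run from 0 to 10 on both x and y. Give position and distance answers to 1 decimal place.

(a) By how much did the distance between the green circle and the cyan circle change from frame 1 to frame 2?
+0.2

Distance in frame 1: 5.9. Distance in frame 2: 6.1.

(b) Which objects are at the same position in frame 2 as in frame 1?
the cyan circle, the orange circle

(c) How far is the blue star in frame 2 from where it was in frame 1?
3.4

The blue star moved from (7.1, 0.7) to (4.5, 2.9), a distance of √(2.6² + 2.2²) ≈ 3.4.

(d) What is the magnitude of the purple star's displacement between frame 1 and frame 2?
3.2

The purple star moved from (5.0, 2.7) to (5.2, 5.9), a distance of √(0.2² + 3.2²) ≈ 3.2.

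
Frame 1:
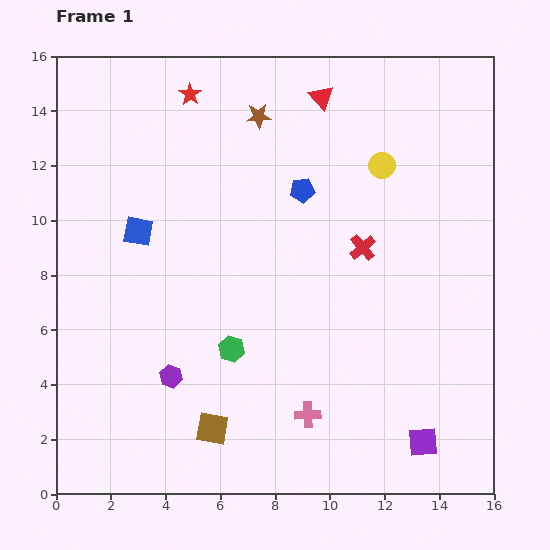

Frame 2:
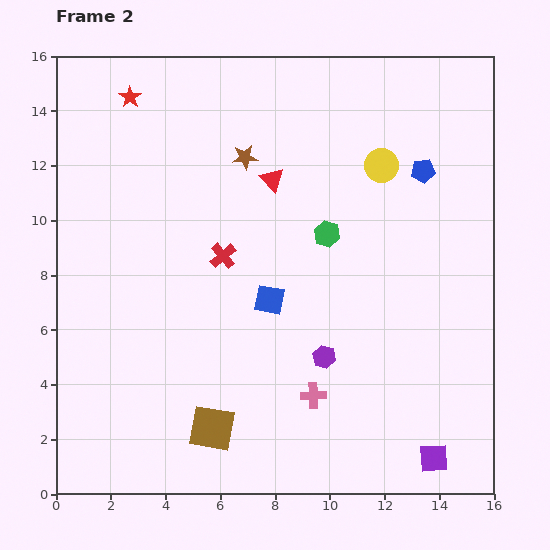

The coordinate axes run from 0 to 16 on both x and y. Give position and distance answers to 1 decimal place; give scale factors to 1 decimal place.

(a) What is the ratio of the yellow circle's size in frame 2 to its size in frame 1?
1.3×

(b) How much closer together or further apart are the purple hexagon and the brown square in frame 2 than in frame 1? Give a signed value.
+2.5

Distance in frame 1: 2.4. Distance in frame 2: 4.9.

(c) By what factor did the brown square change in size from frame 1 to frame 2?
1.4×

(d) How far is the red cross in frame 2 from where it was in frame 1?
5.1

The red cross moved from (11.2, 9.0) to (6.1, 8.7), a distance of √(5.1² + 0.3²) ≈ 5.1.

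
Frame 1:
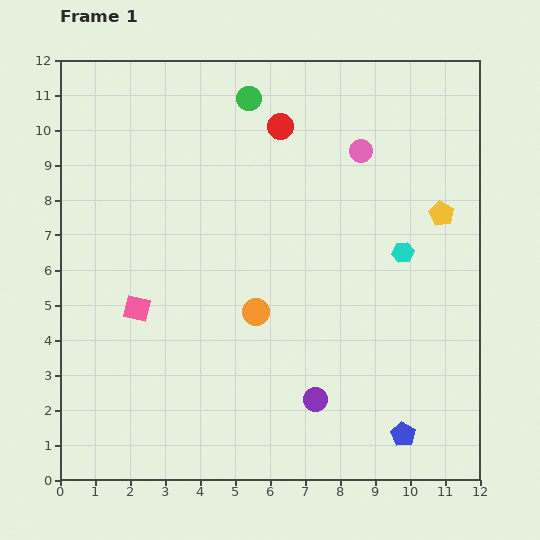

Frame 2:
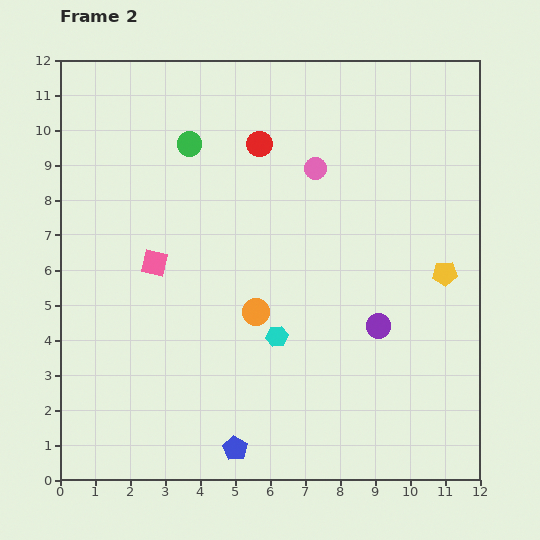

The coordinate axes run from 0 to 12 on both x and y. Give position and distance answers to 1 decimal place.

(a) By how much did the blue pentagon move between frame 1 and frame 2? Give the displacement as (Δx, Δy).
(-4.8, -0.4)

The blue pentagon was at (9.8, 1.3) in frame 1 and (5.0, 0.9) in frame 2.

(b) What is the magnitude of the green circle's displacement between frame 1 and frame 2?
2.1

The green circle moved from (5.4, 10.9) to (3.7, 9.6), a distance of √(1.7² + 1.3²) ≈ 2.1.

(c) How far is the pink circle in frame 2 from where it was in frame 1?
1.4

The pink circle moved from (8.6, 9.4) to (7.3, 8.9), a distance of √(1.3² + 0.5²) ≈ 1.4.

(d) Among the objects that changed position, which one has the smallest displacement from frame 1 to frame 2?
the red circle

(moved 0.8)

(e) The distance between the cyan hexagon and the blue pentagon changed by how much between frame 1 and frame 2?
-1.8

Distance in frame 1: 5.2. Distance in frame 2: 3.4.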